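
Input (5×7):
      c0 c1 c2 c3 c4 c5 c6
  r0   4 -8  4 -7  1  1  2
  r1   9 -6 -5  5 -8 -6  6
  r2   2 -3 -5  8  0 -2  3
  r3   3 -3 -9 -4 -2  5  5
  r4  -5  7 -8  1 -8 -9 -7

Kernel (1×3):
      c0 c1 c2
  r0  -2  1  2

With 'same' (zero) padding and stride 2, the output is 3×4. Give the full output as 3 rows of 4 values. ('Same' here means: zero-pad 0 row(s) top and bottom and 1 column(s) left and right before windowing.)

-12 6 17 0
-4 17 -20 7
9 -20 -28 11

Output[0,0]: The receptive field on the zero-padded input at this output position is [0 4 -8]. Elementwise product with the kernel and sum: 0·-2 + 4·1 + -8·2.
Output[0,1]: The receptive field on the zero-padded input at this output position is [-8 4 -7]. Elementwise product with the kernel and sum: -8·-2 + 4·1 + -7·2.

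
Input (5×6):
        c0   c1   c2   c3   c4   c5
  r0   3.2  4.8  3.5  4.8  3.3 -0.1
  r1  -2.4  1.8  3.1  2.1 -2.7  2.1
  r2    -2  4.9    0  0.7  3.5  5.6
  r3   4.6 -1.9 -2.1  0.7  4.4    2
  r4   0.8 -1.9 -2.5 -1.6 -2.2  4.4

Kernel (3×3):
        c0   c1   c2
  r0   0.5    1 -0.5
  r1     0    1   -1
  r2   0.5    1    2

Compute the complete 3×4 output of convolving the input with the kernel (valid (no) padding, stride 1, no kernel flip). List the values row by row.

Output[0,0]: The receptive field on the input at this output position is [3.2 4.8 3.5 / -2.4 1.8 3.1 / -2 4.9 0]. Elementwise product with the kernel and sum: 3.2·0.5 + 4.8·1 + 3.5·-0.5 + 1.8·1 + 3.1·-1 + -2·0.5 + 4.9·1 + 0·2.

7.25 8.35 17.4 16
0.15 0.6 10.65 3.95
-2.4 -7.35 -12 9.25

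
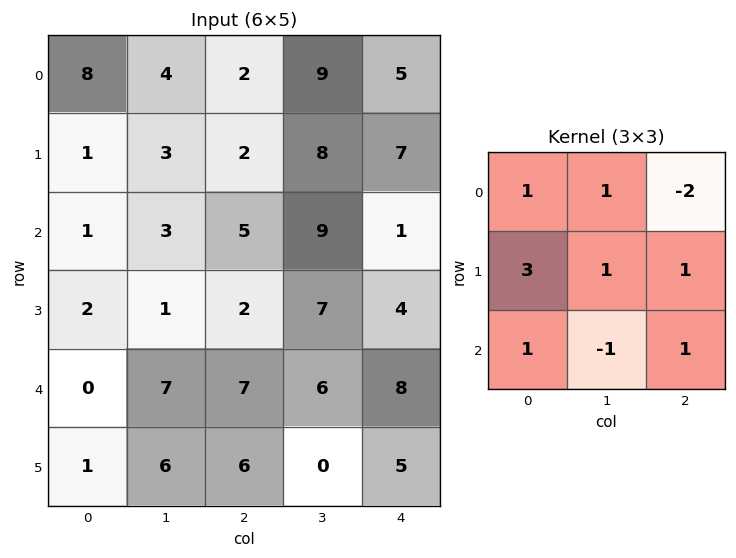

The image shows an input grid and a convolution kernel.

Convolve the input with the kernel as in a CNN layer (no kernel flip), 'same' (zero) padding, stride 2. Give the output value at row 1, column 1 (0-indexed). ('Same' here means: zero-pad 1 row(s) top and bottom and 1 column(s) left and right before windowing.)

The receptive field on the zero-padded input at this output position is [3 2 8 / 3 5 9 / 1 2 7]. Elementwise product with the kernel and sum: 3·1 + 2·1 + 8·-2 + 3·3 + 5·1 + 9·1 + 1·1 + 2·-1 + 7·1.

18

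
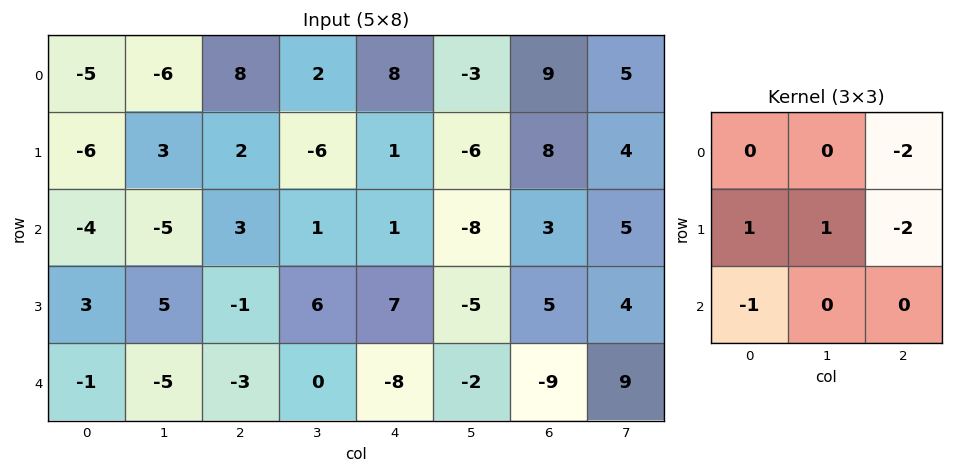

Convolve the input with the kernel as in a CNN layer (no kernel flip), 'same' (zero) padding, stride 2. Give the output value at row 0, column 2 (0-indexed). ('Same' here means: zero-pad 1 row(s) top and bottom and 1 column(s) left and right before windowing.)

The receptive field on the zero-padded input at this output position is [0 0 0 / 2 8 -3 / -6 1 -6]. Elementwise product with the kernel and sum: 0·-2 + 2·1 + 8·1 + -3·-2 + -6·-1.

22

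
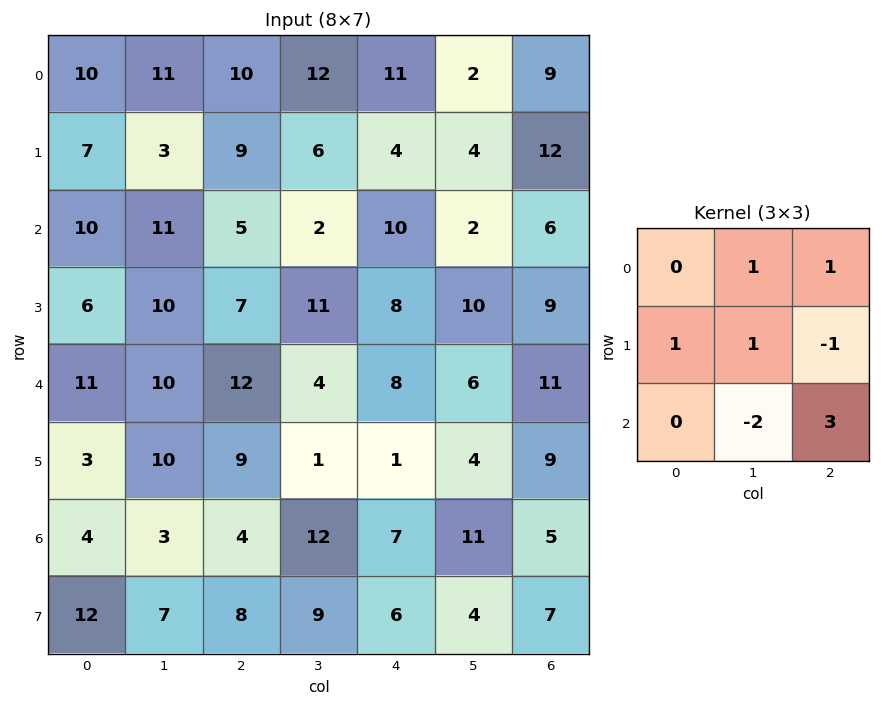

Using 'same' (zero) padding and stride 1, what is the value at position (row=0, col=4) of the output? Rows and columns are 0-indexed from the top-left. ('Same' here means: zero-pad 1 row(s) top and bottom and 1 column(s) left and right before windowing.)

The receptive field on the zero-padded input at this output position is [0 0 0 / 12 11 2 / 6 4 4]. Elementwise product with the kernel and sum: 0·1 + 0·1 + 12·1 + 11·1 + 2·-1 + 4·-2 + 4·3.

25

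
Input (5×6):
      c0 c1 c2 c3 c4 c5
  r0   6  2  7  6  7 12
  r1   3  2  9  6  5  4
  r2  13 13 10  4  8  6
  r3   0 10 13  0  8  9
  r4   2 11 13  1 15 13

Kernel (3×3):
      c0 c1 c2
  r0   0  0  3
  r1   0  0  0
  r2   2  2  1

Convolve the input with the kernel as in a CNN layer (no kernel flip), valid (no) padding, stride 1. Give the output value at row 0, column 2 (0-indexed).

57

The receptive field on the input at this output position is [7 6 7 / 9 6 5 / 10 4 8]. Elementwise product with the kernel and sum: 7·3 + 10·2 + 4·2 + 8·1.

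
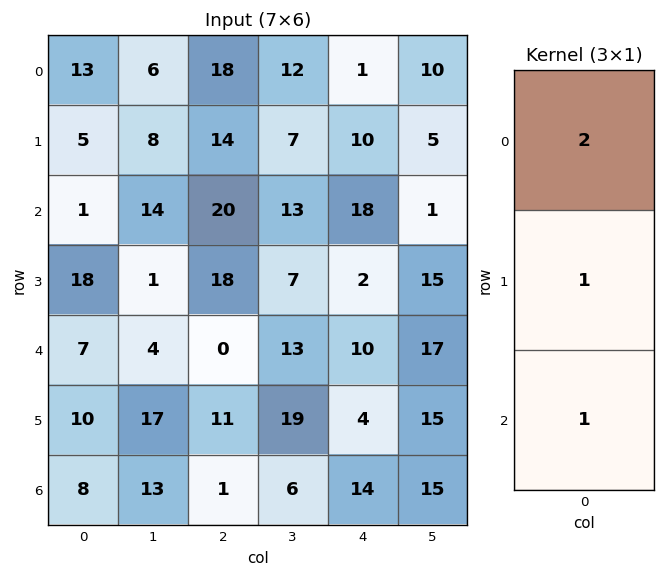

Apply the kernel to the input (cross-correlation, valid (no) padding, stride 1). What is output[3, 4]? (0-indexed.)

The receptive field on the input at this output position is [2 / 10 / 4]. Elementwise product with the kernel and sum: 2·2 + 10·1 + 4·1.

18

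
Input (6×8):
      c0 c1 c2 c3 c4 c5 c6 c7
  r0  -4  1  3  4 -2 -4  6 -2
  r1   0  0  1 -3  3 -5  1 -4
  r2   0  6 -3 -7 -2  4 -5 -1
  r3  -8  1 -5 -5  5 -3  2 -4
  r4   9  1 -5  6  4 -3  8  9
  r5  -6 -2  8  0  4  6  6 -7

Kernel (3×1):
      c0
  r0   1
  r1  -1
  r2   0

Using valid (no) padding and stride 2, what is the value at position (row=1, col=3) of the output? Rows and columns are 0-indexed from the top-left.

The receptive field on the input at this output position is [-5 / 2 / 8]. Elementwise product with the kernel and sum: -5·1 + 2·-1.

-7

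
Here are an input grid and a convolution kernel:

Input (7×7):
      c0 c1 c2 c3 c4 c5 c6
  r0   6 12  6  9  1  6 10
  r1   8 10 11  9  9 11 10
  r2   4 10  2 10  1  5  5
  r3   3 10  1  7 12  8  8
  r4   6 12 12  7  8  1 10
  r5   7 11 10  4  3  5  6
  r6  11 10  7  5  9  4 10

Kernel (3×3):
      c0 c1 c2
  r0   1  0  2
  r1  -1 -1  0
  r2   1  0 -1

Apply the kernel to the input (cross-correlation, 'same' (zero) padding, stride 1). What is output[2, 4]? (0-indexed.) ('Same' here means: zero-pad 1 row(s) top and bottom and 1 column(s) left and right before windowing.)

The receptive field on the zero-padded input at this output position is [9 9 11 / 10 1 5 / 7 12 8]. Elementwise product with the kernel and sum: 9·1 + 11·2 + 10·-1 + 1·-1 + 7·1 + 8·-1.

19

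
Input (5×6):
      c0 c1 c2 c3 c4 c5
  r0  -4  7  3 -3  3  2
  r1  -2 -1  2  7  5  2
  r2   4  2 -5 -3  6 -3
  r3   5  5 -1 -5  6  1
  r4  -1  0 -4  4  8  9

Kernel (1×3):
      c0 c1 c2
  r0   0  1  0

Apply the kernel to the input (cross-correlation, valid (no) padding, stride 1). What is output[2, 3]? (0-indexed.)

The receptive field on the input at this output position is [-3 6 -3]. Elementwise product with the kernel and sum: 6·1.

6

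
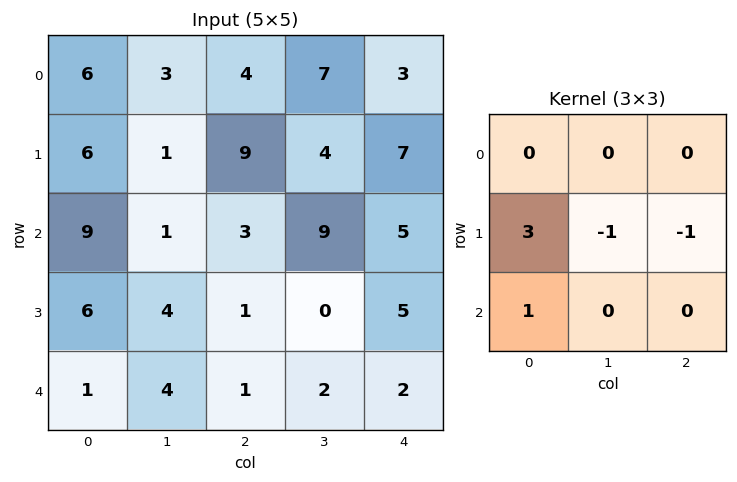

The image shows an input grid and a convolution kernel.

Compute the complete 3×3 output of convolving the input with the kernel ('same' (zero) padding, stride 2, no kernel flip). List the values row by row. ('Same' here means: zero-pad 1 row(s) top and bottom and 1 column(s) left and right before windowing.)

-9 -1 22
-10 -5 22
-5 9 4

Output[0,0]: The receptive field on the zero-padded input at this output position is [0 0 0 / 0 6 3 / 0 6 1]. Elementwise product with the kernel and sum: 0·3 + 6·-1 + 3·-1 + 0·1.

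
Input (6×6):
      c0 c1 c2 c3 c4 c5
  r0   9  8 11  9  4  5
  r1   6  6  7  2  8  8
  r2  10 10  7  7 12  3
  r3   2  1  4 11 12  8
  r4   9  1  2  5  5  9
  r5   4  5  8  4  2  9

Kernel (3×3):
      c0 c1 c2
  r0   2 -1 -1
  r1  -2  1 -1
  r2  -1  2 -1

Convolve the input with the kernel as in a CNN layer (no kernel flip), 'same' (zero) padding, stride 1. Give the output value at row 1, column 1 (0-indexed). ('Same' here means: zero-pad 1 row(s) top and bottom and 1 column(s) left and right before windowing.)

-11

The receptive field on the zero-padded input at this output position is [9 8 11 / 6 6 7 / 10 10 7]. Elementwise product with the kernel and sum: 9·2 + 8·-1 + 11·-1 + 6·-2 + 6·1 + 7·-1 + 10·-1 + 10·2 + 7·-1.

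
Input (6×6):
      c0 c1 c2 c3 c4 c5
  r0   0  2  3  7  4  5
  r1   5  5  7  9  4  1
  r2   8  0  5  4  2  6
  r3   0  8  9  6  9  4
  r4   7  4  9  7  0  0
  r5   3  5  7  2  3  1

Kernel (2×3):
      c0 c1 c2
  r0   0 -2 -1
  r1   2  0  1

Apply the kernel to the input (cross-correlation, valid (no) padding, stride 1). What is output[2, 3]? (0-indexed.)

The receptive field on the input at this output position is [4 2 6 / 6 9 4]. Elementwise product with the kernel and sum: 2·-2 + 6·-1 + 6·2 + 4·1.

6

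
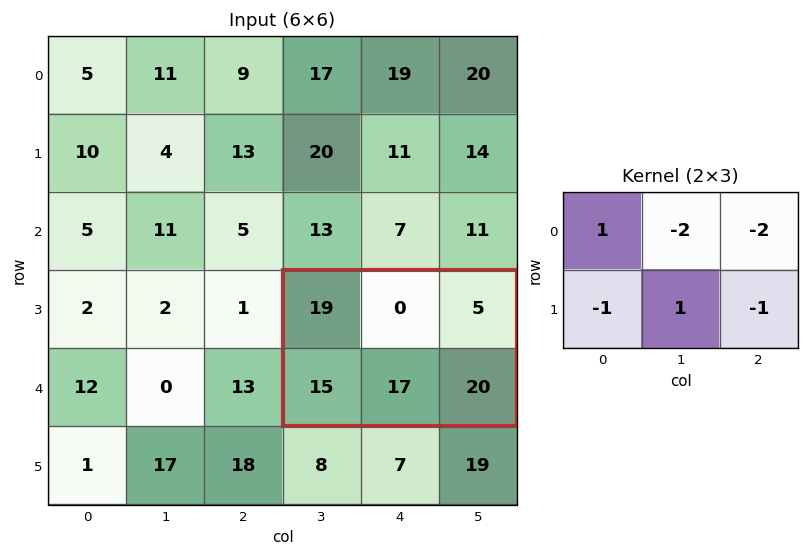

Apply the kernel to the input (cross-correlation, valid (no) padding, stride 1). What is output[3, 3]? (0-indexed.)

-9

The receptive field on the input at this output position is [19 0 5 / 15 17 20]. Elementwise product with the kernel and sum: 19·1 + 0·-2 + 5·-2 + 15·-1 + 17·1 + 20·-1.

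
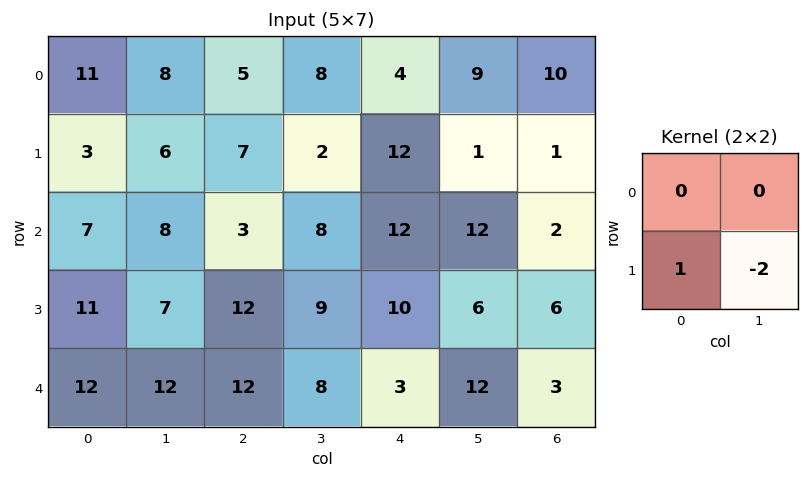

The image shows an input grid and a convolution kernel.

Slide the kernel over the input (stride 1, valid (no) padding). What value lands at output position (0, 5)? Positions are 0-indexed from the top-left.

-1

The receptive field on the input at this output position is [9 10 / 1 1]. Elementwise product with the kernel and sum: 1·1 + 1·-2.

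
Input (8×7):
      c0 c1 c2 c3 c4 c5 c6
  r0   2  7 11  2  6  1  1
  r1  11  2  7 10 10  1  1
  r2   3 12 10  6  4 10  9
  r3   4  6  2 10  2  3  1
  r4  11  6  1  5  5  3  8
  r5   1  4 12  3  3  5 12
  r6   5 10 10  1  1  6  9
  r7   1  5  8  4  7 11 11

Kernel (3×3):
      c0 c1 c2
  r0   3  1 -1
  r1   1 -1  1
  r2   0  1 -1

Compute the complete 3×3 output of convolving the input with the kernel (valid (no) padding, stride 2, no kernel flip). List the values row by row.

Output[0,0]: The receptive field on the input at this output position is [2 7 11 / 11 2 7 / 3 12 10]. Elementwise product with the kernel and sum: 2·3 + 7·1 + 11·-1 + 11·1 + 2·-1 + 7·1 + 12·1 + 10·-1.
Output[0,1]: The receptive field on the input at this output position is [11 2 6 / 7 10 10 / 10 6 4]. Elementwise product with the kernel and sum: 11·3 + 2·1 + 6·-1 + 7·1 + 10·-1 + 10·1 + 6·1 + 4·-1.

20 38 29
16 26 8
47 15 17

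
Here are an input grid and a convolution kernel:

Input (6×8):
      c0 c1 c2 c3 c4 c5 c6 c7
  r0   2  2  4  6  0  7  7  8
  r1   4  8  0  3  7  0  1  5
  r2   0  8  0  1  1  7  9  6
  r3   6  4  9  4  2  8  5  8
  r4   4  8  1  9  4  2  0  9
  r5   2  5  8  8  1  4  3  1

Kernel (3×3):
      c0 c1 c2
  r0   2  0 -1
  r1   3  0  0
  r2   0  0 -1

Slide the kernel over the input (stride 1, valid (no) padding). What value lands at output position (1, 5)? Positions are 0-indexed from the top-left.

The receptive field on the input at this output position is [0 1 5 / 7 9 6 / 8 5 8]. Elementwise product with the kernel and sum: 0·2 + 5·-1 + 7·3 + 8·-1.

8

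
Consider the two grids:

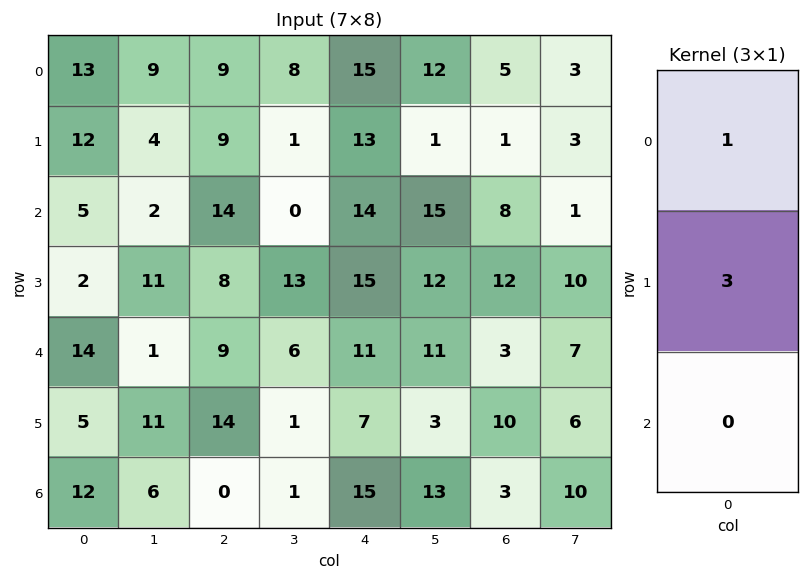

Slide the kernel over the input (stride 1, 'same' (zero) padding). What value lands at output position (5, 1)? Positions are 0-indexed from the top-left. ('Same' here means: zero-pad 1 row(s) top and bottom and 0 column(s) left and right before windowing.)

The receptive field on the zero-padded input at this output position is [1 / 11 / 6]. Elementwise product with the kernel and sum: 1·1 + 11·3.

34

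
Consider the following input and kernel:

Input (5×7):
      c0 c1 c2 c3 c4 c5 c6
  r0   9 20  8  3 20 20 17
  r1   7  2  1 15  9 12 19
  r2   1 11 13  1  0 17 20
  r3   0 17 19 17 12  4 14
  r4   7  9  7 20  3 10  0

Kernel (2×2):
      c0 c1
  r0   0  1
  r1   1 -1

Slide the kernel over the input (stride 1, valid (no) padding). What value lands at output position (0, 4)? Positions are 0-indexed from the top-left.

The receptive field on the input at this output position is [20 20 / 9 12]. Elementwise product with the kernel and sum: 20·1 + 9·1 + 12·-1.

17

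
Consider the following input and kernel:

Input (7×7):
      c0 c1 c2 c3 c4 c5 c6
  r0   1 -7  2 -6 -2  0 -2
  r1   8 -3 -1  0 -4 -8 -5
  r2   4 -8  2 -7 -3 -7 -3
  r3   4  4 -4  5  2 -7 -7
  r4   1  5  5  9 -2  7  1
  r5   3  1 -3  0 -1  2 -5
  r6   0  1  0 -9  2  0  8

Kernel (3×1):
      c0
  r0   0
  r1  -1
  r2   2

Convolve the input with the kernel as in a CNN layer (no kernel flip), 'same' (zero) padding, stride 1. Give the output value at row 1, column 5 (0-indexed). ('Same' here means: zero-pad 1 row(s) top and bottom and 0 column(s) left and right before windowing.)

The receptive field on the zero-padded input at this output position is [0 / -8 / -7]. Elementwise product with the kernel and sum: -8·-1 + -7·2.

-6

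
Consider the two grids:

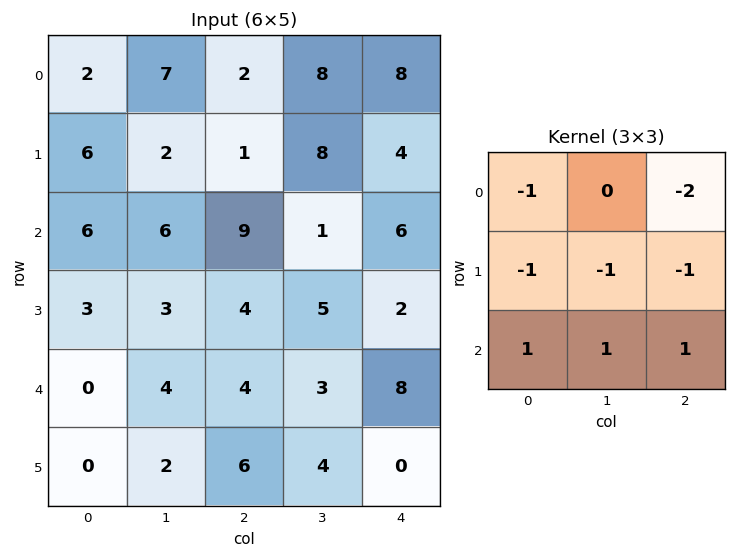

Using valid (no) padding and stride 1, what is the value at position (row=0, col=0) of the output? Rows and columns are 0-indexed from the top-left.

6

The receptive field on the input at this output position is [2 7 2 / 6 2 1 / 6 6 9]. Elementwise product with the kernel and sum: 2·-1 + 2·-2 + 6·-1 + 2·-1 + 1·-1 + 6·1 + 6·1 + 9·1.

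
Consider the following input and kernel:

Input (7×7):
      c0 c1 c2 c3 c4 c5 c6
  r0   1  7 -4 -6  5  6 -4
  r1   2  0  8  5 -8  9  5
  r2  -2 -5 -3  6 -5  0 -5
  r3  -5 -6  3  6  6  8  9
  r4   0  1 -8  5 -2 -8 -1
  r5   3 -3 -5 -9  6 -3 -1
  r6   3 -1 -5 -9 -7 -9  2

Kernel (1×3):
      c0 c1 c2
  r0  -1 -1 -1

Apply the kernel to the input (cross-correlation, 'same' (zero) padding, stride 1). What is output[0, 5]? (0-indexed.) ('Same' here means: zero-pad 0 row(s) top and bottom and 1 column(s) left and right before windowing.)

-7

The receptive field on the zero-padded input at this output position is [5 6 -4]. Elementwise product with the kernel and sum: 5·-1 + 6·-1 + -4·-1.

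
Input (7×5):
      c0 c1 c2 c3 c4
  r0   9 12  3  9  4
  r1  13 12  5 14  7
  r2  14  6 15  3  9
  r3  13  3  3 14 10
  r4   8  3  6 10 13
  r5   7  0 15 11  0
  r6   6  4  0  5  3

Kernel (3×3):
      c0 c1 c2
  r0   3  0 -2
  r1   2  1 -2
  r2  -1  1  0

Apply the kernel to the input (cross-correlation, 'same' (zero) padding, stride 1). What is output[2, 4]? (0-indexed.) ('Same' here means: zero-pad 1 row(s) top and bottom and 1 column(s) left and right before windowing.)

The receptive field on the zero-padded input at this output position is [14 7 0 / 3 9 0 / 14 10 0]. Elementwise product with the kernel and sum: 14·3 + 0·-2 + 3·2 + 9·1 + 0·-2 + 14·-1 + 10·1.

53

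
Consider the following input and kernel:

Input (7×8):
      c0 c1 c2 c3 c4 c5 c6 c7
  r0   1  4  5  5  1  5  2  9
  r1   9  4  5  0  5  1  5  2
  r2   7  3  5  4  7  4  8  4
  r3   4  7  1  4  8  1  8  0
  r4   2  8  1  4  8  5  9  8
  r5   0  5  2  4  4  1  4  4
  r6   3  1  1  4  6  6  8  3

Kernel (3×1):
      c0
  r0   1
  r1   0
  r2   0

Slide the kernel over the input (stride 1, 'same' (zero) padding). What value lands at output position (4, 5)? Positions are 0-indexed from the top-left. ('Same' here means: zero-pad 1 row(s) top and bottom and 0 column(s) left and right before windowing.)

1

The receptive field on the zero-padded input at this output position is [1 / 5 / 1]. Elementwise product with the kernel and sum: 1·1.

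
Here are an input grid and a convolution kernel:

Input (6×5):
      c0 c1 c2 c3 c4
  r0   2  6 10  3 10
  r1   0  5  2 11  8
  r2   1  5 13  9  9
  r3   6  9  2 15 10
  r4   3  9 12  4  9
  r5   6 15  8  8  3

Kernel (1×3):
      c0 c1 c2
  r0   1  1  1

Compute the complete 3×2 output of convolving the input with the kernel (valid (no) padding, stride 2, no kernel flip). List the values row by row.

Output[0,0]: The receptive field on the input at this output position is [2 6 10]. Elementwise product with the kernel and sum: 2·1 + 6·1 + 10·1.
Output[0,1]: The receptive field on the input at this output position is [10 3 10]. Elementwise product with the kernel and sum: 10·1 + 3·1 + 10·1.

18 23
19 31
24 25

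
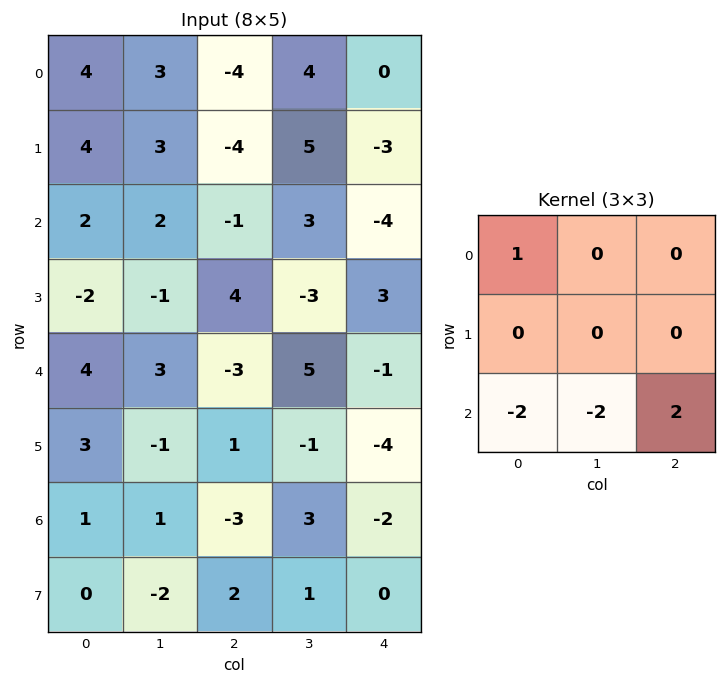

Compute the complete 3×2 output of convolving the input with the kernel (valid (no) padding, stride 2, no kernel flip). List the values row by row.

-6 -16
-18 -7
-6 -7

Output[0,0]: The receptive field on the input at this output position is [4 3 -4 / 4 3 -4 / 2 2 -1]. Elementwise product with the kernel and sum: 4·1 + 2·-2 + 2·-2 + -1·2.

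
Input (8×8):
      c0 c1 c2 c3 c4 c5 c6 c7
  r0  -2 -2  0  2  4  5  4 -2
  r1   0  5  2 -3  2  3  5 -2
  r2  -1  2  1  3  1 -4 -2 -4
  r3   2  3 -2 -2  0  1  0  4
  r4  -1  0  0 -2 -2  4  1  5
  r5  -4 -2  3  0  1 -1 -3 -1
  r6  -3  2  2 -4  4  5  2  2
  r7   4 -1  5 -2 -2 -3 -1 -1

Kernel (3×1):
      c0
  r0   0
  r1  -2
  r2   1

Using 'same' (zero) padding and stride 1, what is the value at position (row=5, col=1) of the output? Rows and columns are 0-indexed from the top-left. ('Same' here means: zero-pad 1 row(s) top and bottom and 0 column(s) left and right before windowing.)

The receptive field on the zero-padded input at this output position is [0 / -2 / 2]. Elementwise product with the kernel and sum: -2·-2 + 2·1.

6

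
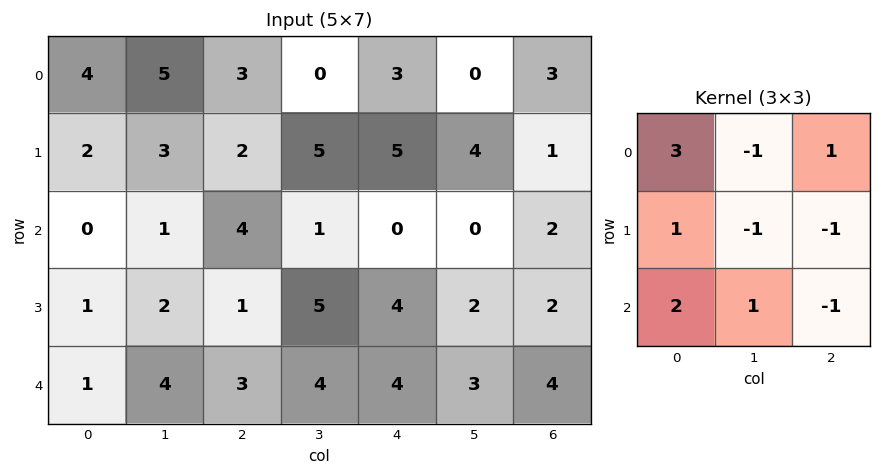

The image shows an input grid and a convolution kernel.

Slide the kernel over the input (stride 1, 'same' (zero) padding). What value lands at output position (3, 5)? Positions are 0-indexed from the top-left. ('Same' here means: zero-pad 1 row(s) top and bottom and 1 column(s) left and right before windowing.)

The receptive field on the zero-padded input at this output position is [0 0 2 / 4 2 2 / 4 3 4]. Elementwise product with the kernel and sum: 0·3 + 0·-1 + 2·1 + 4·1 + 2·-1 + 2·-1 + 4·2 + 3·1 + 4·-1.

9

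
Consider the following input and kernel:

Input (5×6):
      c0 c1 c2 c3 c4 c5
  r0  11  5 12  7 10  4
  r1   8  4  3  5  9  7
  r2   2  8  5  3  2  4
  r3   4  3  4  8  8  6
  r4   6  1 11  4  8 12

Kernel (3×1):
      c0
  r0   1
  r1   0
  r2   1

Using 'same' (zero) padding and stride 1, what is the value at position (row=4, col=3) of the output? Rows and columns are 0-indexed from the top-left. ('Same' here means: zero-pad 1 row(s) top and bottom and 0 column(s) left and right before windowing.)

The receptive field on the zero-padded input at this output position is [8 / 4 / 0]. Elementwise product with the kernel and sum: 8·1 + 0·1.

8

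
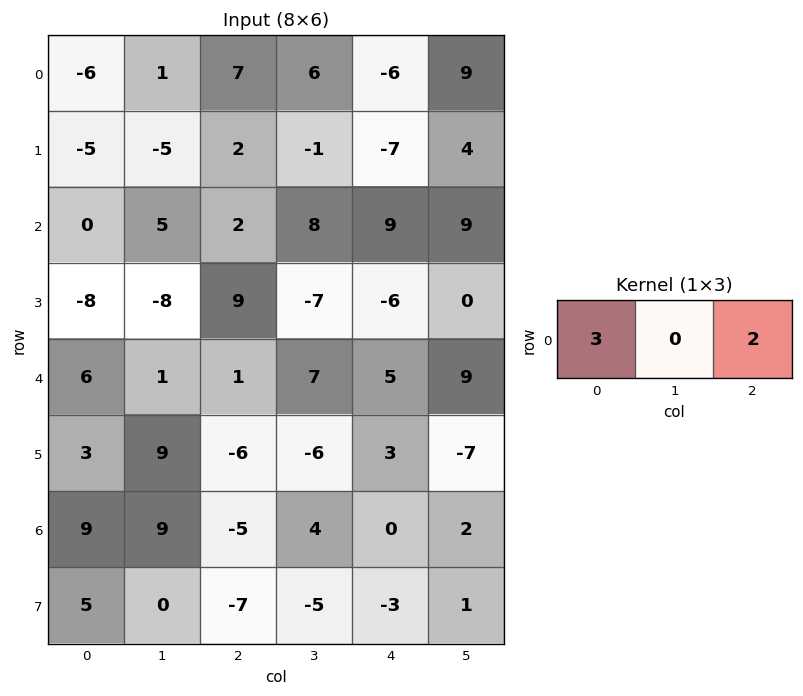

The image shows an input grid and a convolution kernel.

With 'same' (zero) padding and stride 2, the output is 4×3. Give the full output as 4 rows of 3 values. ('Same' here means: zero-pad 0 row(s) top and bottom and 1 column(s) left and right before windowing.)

Output[0,0]: The receptive field on the zero-padded input at this output position is [0 -6 1]. Elementwise product with the kernel and sum: 0·3 + 1·2.
Output[0,1]: The receptive field on the zero-padded input at this output position is [1 7 6]. Elementwise product with the kernel and sum: 1·3 + 6·2.

2 15 36
10 31 42
2 17 39
18 35 16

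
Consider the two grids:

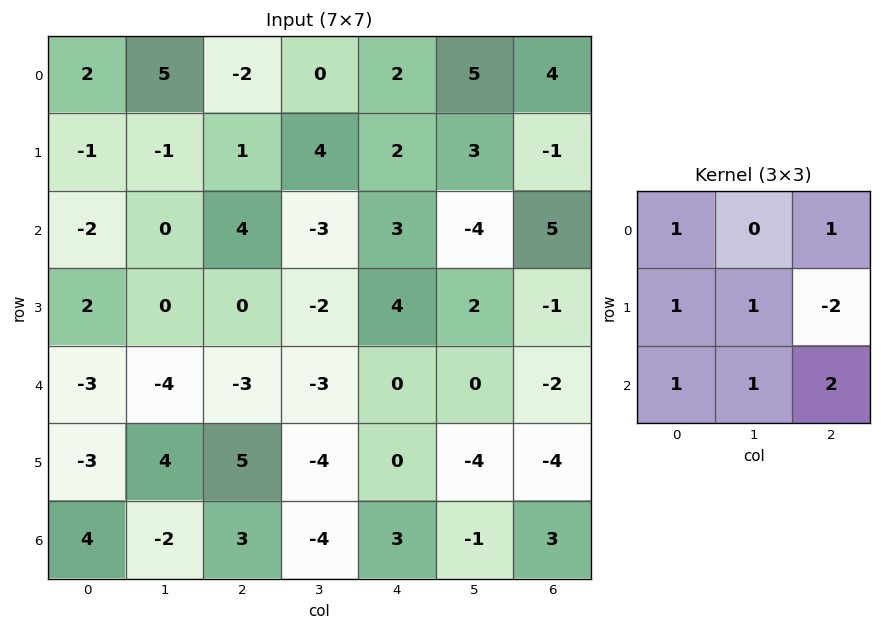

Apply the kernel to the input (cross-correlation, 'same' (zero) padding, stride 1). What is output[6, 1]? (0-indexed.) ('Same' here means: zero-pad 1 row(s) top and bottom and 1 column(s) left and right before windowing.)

The receptive field on the zero-padded input at this output position is [-3 4 5 / 4 -2 3 / 0 0 0]. Elementwise product with the kernel and sum: -3·1 + 5·1 + 4·1 + -2·1 + 3·-2 + 0·1 + 0·1 + 0·2.

-2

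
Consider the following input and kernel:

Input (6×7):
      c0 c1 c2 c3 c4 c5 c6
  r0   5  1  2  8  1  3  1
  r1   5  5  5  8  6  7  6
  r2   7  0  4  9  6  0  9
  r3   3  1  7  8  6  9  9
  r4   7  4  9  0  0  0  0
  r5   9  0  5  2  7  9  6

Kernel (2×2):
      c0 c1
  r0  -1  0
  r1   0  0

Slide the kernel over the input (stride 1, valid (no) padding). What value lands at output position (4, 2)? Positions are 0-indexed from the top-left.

The receptive field on the input at this output position is [9 0 / 5 2]. Elementwise product with the kernel and sum: 9·-1.

-9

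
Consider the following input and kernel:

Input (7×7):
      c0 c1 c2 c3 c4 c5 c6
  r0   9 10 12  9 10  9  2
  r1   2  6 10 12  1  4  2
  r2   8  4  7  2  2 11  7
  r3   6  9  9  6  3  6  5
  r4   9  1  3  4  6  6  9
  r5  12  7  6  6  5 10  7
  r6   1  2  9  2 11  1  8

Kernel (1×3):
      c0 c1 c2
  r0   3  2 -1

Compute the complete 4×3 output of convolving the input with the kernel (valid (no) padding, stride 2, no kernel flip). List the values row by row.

35 44 46
25 23 21
26 11 21
-2 20 27

Output[0,0]: The receptive field on the input at this output position is [9 10 12]. Elementwise product with the kernel and sum: 9·3 + 10·2 + 12·-1.
Output[0,1]: The receptive field on the input at this output position is [12 9 10]. Elementwise product with the kernel and sum: 12·3 + 9·2 + 10·-1.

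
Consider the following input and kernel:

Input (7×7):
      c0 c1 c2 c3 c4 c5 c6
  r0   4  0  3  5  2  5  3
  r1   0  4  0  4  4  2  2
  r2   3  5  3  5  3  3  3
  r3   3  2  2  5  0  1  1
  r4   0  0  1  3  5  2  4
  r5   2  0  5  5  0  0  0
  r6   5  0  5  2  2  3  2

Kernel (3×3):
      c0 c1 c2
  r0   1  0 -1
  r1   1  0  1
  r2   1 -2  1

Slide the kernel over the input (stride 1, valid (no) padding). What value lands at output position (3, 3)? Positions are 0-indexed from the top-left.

14

The receptive field on the input at this output position is [5 0 1 / 3 5 2 / 5 0 0]. Elementwise product with the kernel and sum: 5·1 + 1·-1 + 3·1 + 2·1 + 5·1 + 0·-2 + 0·1.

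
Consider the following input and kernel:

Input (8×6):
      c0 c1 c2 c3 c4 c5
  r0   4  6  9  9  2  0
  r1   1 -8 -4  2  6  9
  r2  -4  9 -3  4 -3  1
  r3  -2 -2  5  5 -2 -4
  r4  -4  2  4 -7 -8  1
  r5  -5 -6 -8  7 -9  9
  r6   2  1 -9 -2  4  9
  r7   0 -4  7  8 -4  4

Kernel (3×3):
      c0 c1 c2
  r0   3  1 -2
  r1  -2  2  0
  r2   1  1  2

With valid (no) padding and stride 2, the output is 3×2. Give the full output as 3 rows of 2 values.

-19 39
9 -18
-35 48

Output[0,0]: The receptive field on the input at this output position is [4 6 9 / 1 -8 -4 / -4 9 -3]. Elementwise product with the kernel and sum: 4·3 + 6·1 + 9·-2 + 1·-2 + -8·2 + -4·1 + 9·1 + -3·2.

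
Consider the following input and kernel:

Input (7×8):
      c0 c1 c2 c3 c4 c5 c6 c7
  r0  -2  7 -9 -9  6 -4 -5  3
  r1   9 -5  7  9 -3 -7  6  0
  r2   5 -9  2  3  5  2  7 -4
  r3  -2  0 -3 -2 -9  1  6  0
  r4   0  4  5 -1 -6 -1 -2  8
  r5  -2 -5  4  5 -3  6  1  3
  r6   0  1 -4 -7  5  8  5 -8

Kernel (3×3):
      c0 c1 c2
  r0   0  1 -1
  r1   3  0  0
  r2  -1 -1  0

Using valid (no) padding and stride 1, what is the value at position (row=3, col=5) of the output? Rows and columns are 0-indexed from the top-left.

-4

The receptive field on the input at this output position is [1 6 0 / -1 -2 8 / 6 1 3]. Elementwise product with the kernel and sum: 6·1 + 0·-1 + -1·3 + 6·-1 + 1·-1.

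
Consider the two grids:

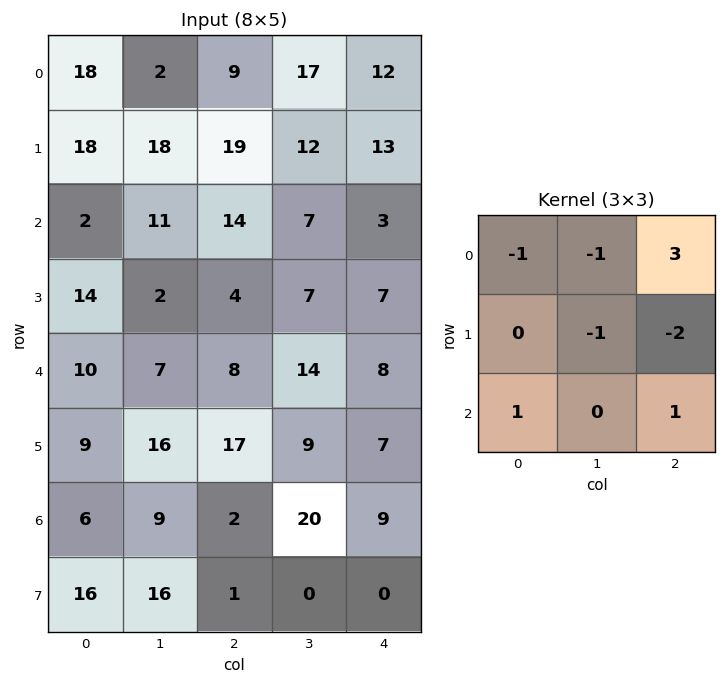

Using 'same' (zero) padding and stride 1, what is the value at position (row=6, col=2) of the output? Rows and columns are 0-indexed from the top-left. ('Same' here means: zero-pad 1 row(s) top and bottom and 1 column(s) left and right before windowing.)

The receptive field on the zero-padded input at this output position is [16 17 9 / 9 2 20 / 16 1 0]. Elementwise product with the kernel and sum: 16·-1 + 17·-1 + 9·3 + 2·-1 + 20·-2 + 16·1 + 0·1.

-32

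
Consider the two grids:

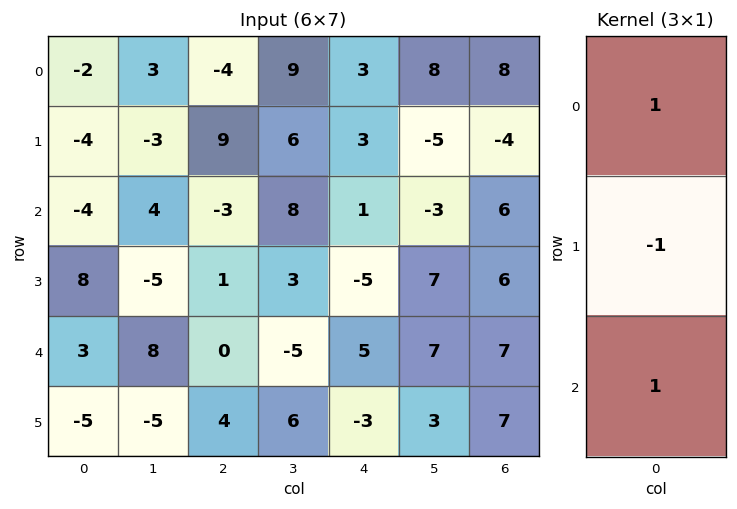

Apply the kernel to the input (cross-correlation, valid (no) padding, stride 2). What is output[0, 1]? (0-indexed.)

The receptive field on the input at this output position is [-4 / 9 / -3]. Elementwise product with the kernel and sum: -4·1 + 9·-1 + -3·1.

-16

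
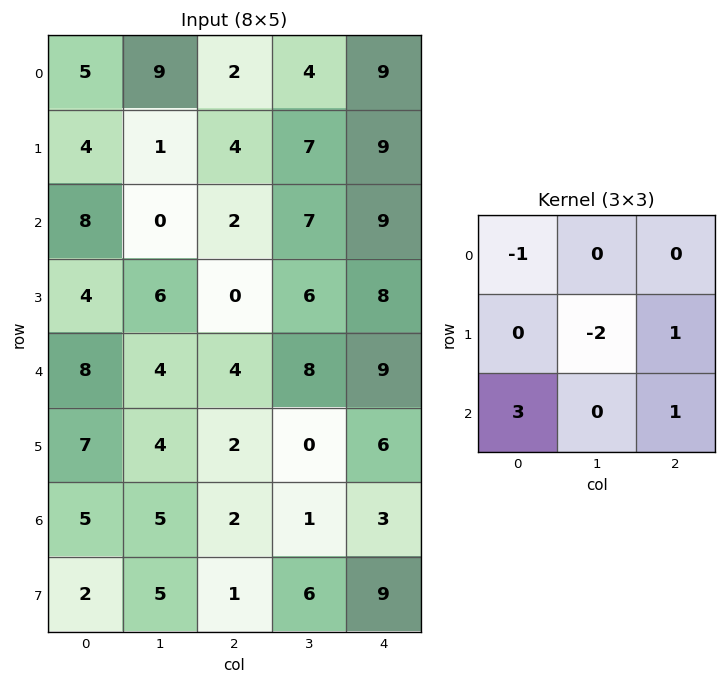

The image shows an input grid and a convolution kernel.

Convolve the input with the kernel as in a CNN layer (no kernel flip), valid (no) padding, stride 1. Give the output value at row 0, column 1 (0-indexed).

The receptive field on the input at this output position is [9 2 4 / 1 4 7 / 0 2 7]. Elementwise product with the kernel and sum: 9·-1 + 4·-2 + 7·1 + 0·3 + 7·1.

-3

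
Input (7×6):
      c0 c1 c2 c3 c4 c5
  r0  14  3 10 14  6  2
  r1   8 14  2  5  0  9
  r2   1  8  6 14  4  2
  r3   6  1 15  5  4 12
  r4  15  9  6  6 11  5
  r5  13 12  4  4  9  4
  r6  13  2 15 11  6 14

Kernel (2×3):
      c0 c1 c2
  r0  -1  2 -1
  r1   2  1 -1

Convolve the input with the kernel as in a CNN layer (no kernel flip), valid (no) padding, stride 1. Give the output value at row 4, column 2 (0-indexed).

The receptive field on the input at this output position is [6 6 11 / 4 4 9]. Elementwise product with the kernel and sum: 6·-1 + 6·2 + 11·-1 + 4·2 + 4·1 + 9·-1.

-2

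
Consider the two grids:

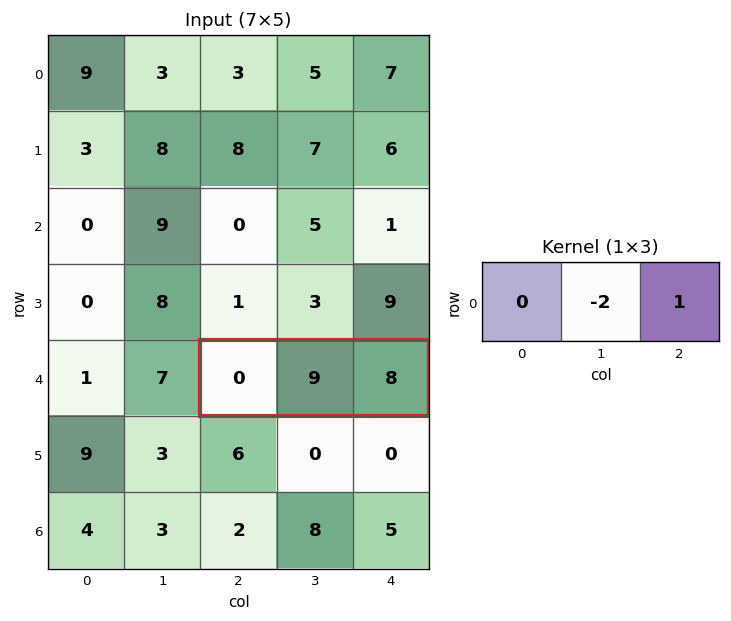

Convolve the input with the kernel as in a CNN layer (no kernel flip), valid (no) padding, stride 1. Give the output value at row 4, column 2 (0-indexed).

-10

The receptive field on the input at this output position is [0 9 8]. Elementwise product with the kernel and sum: 9·-2 + 8·1.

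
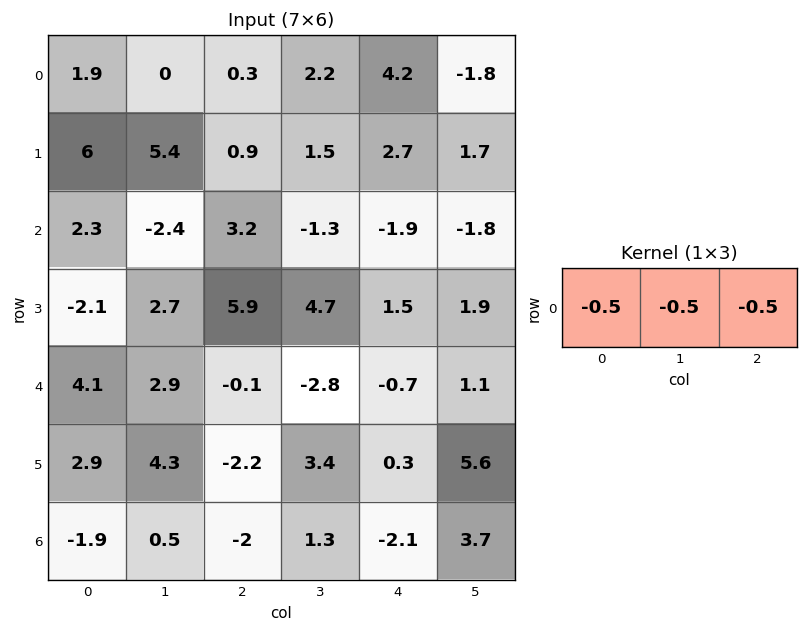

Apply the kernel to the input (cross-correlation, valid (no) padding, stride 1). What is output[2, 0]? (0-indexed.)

The receptive field on the input at this output position is [2.3 -2.4 3.2]. Elementwise product with the kernel and sum: 2.3·-0.5 + -2.4·-0.5 + 3.2·-0.5.

-1.55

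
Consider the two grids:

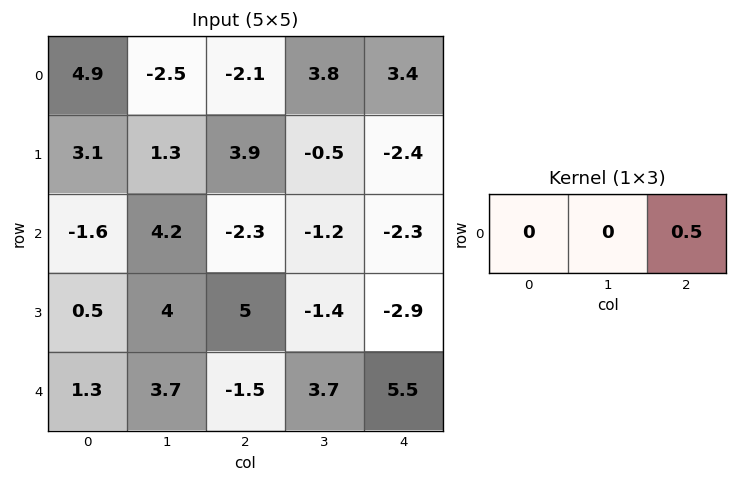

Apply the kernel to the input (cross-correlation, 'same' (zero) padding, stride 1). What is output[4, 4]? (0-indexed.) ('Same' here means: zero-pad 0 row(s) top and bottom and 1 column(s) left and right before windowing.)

The receptive field on the zero-padded input at this output position is [3.7 5.5 0]. Elementwise product with the kernel and sum: 0·0.5.

0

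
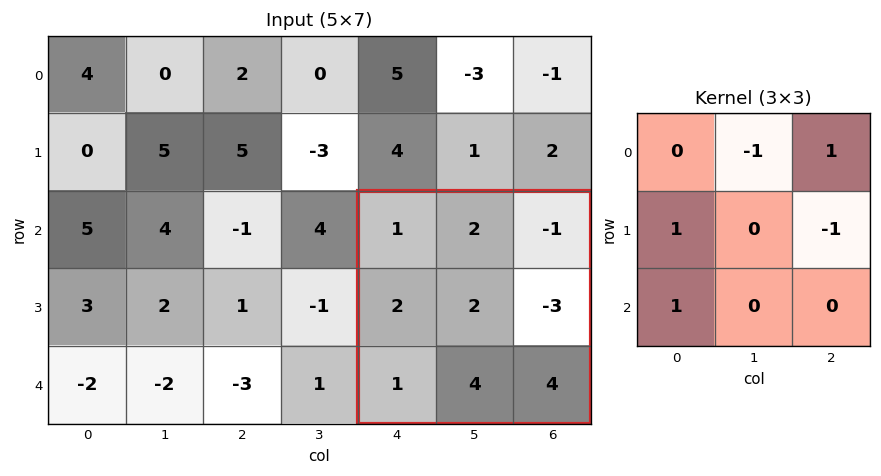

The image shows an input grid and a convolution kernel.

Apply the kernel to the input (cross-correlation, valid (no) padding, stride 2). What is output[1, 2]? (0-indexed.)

3

The receptive field on the input at this output position is [1 2 -1 / 2 2 -3 / 1 4 4]. Elementwise product with the kernel and sum: 2·-1 + -1·1 + 2·1 + -3·-1 + 1·1.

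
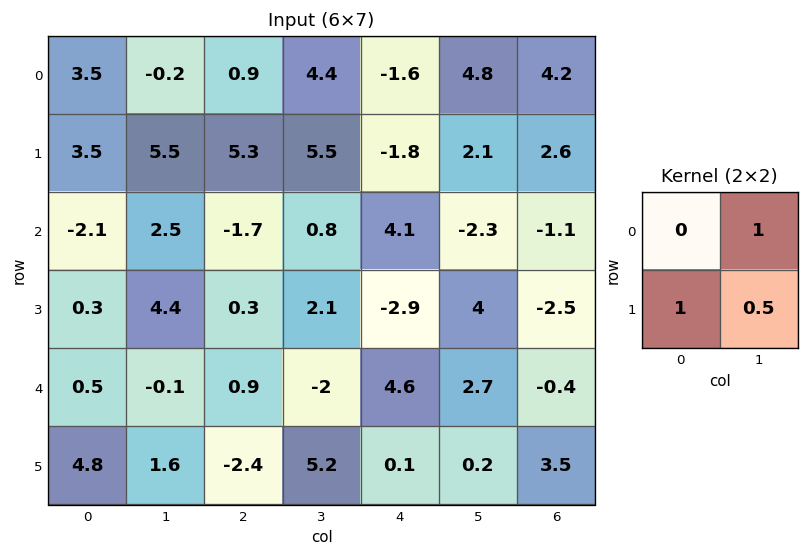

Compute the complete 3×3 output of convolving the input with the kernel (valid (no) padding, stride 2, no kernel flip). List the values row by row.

6.05 12.45 4.05
5 2.15 -3.2
5.5 -1.8 2.9

Output[0,0]: The receptive field on the input at this output position is [3.5 -0.2 / 3.5 5.5]. Elementwise product with the kernel and sum: -0.2·1 + 3.5·1 + 5.5·0.5.
Output[0,1]: The receptive field on the input at this output position is [0.9 4.4 / 5.3 5.5]. Elementwise product with the kernel and sum: 4.4·1 + 5.3·1 + 5.5·0.5.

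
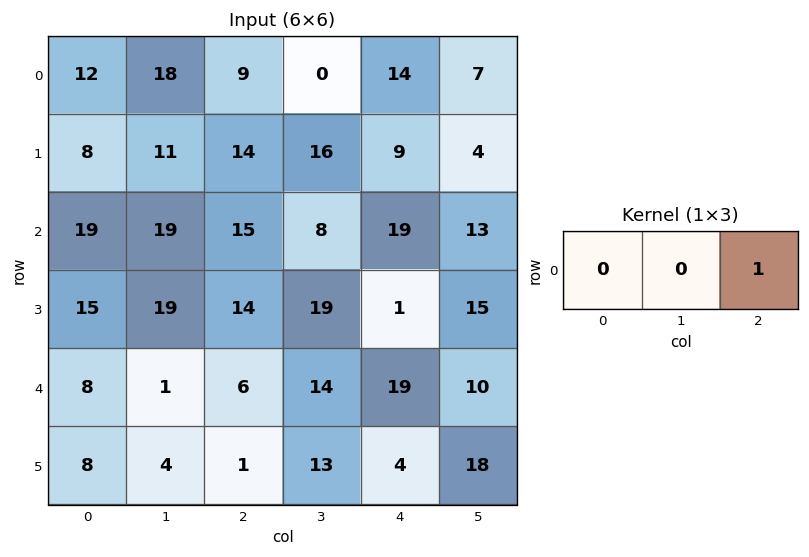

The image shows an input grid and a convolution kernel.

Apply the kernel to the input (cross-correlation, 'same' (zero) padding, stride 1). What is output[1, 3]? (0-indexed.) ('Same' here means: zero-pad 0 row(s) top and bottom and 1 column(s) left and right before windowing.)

The receptive field on the zero-padded input at this output position is [14 16 9]. Elementwise product with the kernel and sum: 9·1.

9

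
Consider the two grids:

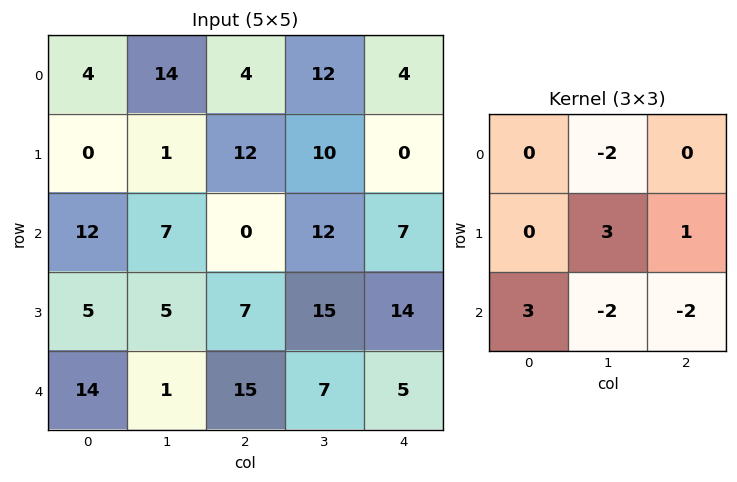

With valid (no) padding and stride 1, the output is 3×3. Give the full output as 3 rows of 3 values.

Output[0,0]: The receptive field on the input at this output position is [4 14 4 / 0 1 12 / 12 7 0]. Elementwise product with the kernel and sum: 14·-2 + 1·3 + 12·1 + 12·3 + 7·-2 + 0·-2.
Output[0,1]: The receptive field on the input at this output position is [14 4 12 / 1 12 10 / 7 0 12]. Elementwise product with the kernel and sum: 4·-2 + 12·3 + 10·1 + 7·3 + 0·-2 + 12·-2.

9 35 -32
10 -41 -14
18 -5 56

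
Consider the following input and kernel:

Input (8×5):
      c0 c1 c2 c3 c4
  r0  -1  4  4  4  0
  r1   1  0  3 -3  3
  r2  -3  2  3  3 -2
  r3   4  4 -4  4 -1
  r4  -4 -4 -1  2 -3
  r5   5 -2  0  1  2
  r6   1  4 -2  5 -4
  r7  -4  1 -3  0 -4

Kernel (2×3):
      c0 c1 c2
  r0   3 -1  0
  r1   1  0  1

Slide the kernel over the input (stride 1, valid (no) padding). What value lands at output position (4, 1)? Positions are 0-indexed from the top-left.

-12

The receptive field on the input at this output position is [-4 -1 2 / -2 0 1]. Elementwise product with the kernel and sum: -4·3 + -1·-1 + -2·1 + 1·1.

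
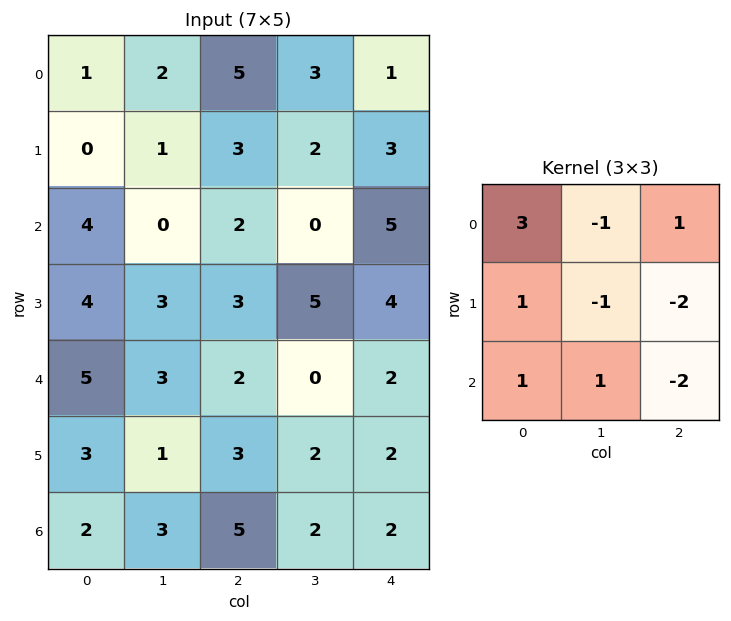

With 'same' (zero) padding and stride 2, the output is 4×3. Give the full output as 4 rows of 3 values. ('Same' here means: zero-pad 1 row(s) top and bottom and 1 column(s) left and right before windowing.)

Output[0,0]: The receptive field on the zero-padded input at this output position is [0 0 0 / 0 1 2 / 0 0 1]. Elementwise product with the kernel and sum: 0·3 + 0·-1 + 0·1 + 0·1 + 1·-1 + 2·-2 + 0·1 + 0·1 + 1·-2.

-7 -9 7
-5 -4 7
-11 12 13
-10 -4 4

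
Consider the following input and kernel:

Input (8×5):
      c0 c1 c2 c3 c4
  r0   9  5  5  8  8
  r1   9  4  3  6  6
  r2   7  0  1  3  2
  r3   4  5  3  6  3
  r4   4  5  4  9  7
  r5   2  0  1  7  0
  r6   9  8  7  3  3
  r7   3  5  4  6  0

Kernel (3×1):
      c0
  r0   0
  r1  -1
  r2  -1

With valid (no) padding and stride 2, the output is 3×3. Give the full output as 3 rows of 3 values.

Output[0,0]: The receptive field on the input at this output position is [9 / 9 / 7]. Elementwise product with the kernel and sum: 9·-1 + 7·-1.
Output[0,1]: The receptive field on the input at this output position is [5 / 3 / 1]. Elementwise product with the kernel and sum: 3·-1 + 1·-1.

-16 -4 -8
-8 -7 -10
-11 -8 -3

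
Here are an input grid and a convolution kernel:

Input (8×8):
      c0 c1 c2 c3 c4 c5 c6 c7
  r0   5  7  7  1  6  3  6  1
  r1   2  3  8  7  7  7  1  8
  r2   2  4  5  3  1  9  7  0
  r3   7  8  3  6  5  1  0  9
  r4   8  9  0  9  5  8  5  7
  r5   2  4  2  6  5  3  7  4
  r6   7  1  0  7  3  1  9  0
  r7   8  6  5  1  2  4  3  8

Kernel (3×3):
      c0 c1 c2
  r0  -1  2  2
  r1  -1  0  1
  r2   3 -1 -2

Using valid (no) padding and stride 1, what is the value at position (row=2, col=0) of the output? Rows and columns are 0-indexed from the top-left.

27

The receptive field on the input at this output position is [2 4 5 / 7 8 3 / 8 9 0]. Elementwise product with the kernel and sum: 2·-1 + 4·2 + 5·2 + 7·-1 + 3·1 + 8·3 + 9·-1 + 0·-2.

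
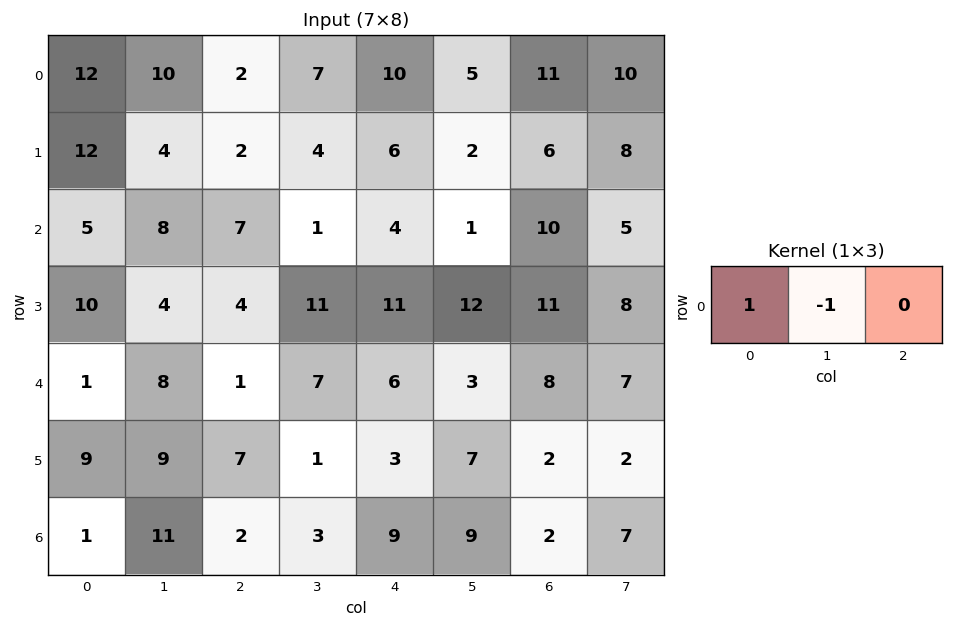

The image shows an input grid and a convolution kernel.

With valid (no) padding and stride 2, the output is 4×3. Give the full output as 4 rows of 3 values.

2 -5 5
-3 6 3
-7 -6 3
-10 -1 0

Output[0,0]: The receptive field on the input at this output position is [12 10 2]. Elementwise product with the kernel and sum: 12·1 + 10·-1.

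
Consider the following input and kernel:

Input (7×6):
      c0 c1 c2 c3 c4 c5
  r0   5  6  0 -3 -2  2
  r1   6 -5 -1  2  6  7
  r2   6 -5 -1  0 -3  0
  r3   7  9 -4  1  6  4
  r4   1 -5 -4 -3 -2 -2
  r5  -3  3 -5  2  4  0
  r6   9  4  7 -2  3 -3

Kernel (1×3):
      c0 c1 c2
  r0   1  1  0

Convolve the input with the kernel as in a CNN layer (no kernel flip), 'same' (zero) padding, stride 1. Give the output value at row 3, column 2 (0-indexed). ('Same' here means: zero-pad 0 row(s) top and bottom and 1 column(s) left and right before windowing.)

5

The receptive field on the zero-padded input at this output position is [9 -4 1]. Elementwise product with the kernel and sum: 9·1 + -4·1.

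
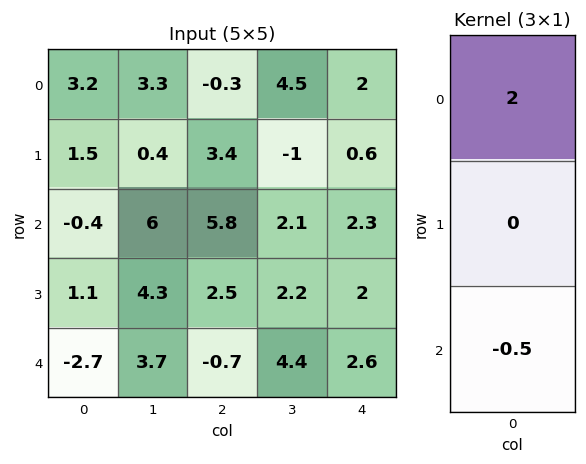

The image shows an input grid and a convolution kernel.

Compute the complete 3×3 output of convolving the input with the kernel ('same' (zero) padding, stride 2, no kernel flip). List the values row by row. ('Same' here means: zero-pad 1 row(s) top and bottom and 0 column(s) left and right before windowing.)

Output[0,0]: The receptive field on the zero-padded input at this output position is [0 / 3.2 / 1.5]. Elementwise product with the kernel and sum: 0·2 + 1.5·-0.5.
Output[0,1]: The receptive field on the zero-padded input at this output position is [0 / -0.3 / 3.4]. Elementwise product with the kernel and sum: 0·2 + 3.4·-0.5.

-0.75 -1.7 -0.3
2.45 5.55 0.2
2.2 5 4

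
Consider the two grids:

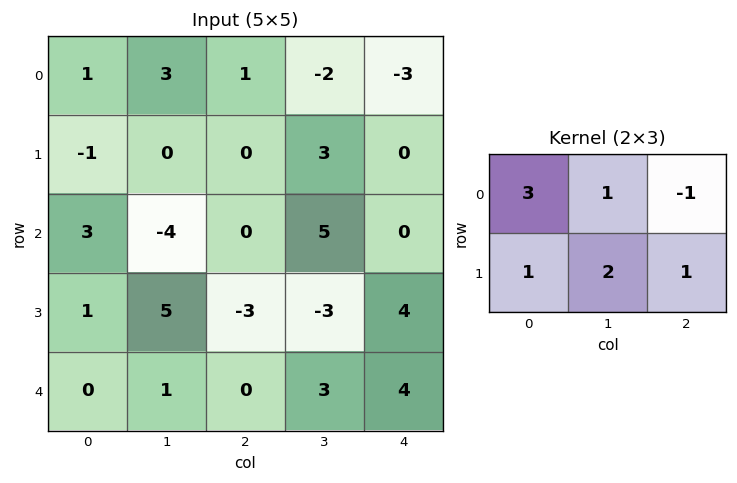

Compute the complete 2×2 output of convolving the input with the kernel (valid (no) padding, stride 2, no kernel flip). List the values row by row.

4 10
13 0

Output[0,0]: The receptive field on the input at this output position is [1 3 1 / -1 0 0]. Elementwise product with the kernel and sum: 1·3 + 3·1 + 1·-1 + -1·1 + 0·2 + 0·1.
Output[0,1]: The receptive field on the input at this output position is [1 -2 -3 / 0 3 0]. Elementwise product with the kernel and sum: 1·3 + -2·1 + -3·-1 + 0·1 + 3·2 + 0·1.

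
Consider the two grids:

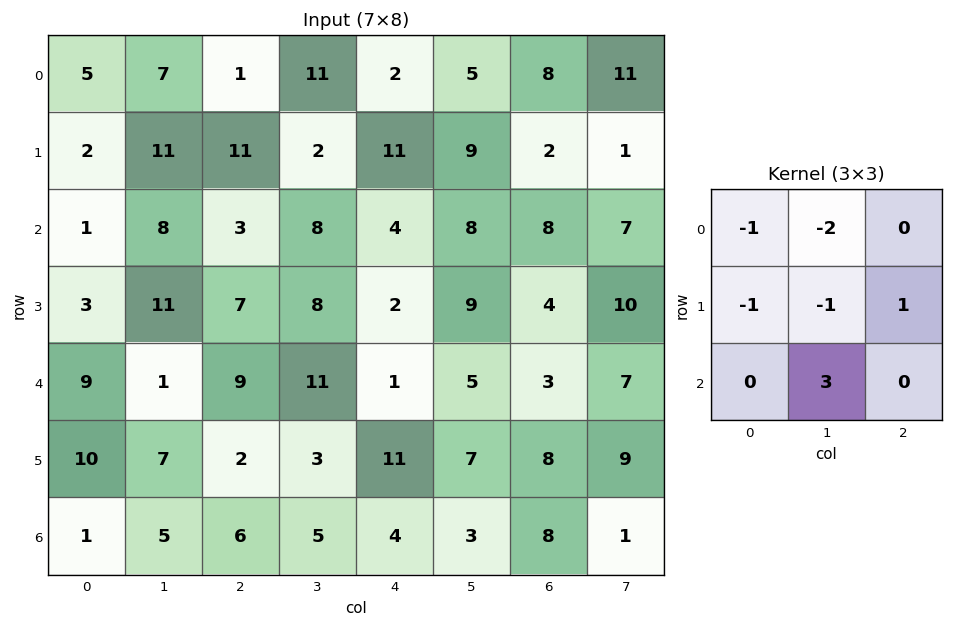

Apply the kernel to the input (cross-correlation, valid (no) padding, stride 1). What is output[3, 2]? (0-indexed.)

The receptive field on the input at this output position is [7 8 2 / 9 11 1 / 2 3 11]. Elementwise product with the kernel and sum: 7·-1 + 8·-2 + 9·-1 + 11·-1 + 1·1 + 3·3.

-33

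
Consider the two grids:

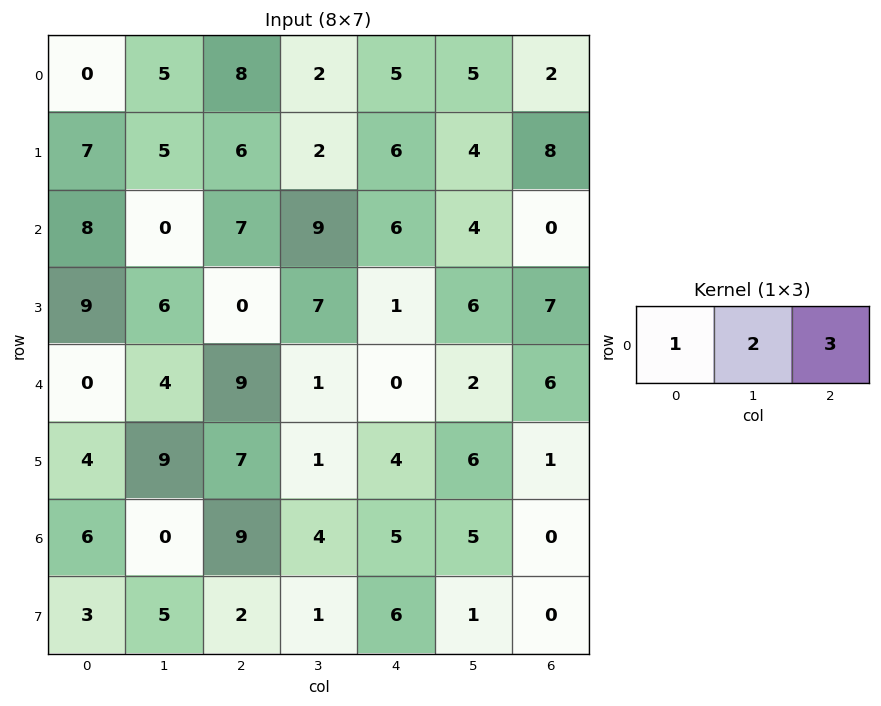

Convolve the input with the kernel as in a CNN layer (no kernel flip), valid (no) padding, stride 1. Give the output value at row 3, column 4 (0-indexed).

The receptive field on the input at this output position is [1 6 7]. Elementwise product with the kernel and sum: 1·1 + 6·2 + 7·3.

34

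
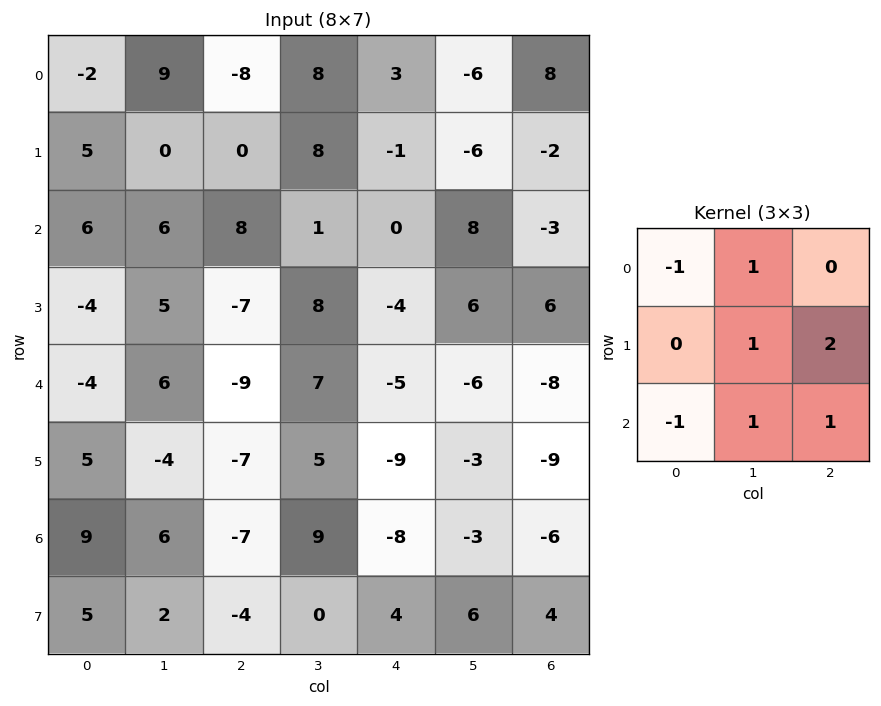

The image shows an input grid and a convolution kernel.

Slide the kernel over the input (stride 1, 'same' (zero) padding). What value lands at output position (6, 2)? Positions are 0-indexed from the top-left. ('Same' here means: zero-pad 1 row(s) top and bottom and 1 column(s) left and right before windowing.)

The receptive field on the zero-padded input at this output position is [-4 -7 5 / 6 -7 9 / 2 -4 0]. Elementwise product with the kernel and sum: -4·-1 + -7·1 + -7·1 + 9·2 + 2·-1 + -4·1 + 0·1.

2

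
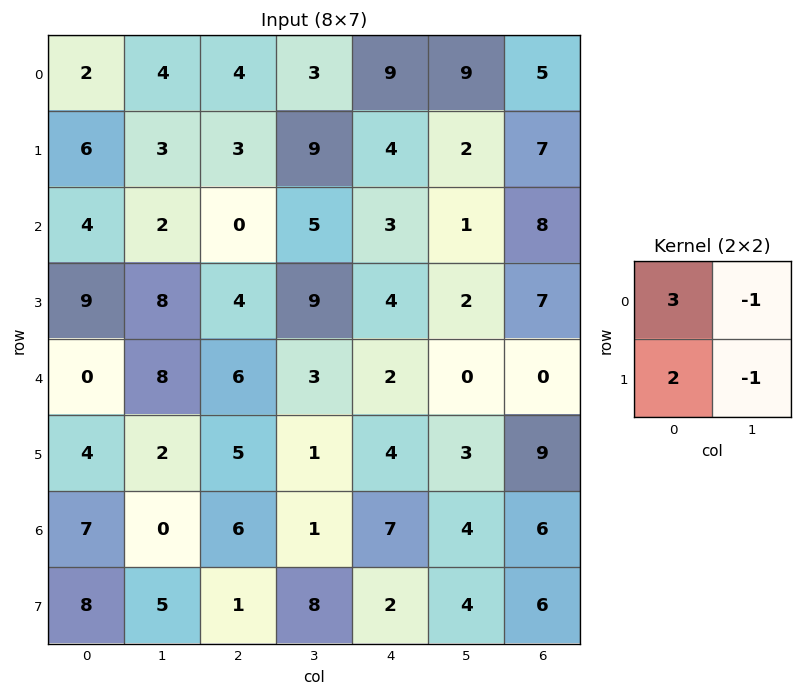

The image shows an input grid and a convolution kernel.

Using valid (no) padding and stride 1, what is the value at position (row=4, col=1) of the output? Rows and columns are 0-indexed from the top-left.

The receptive field on the input at this output position is [8 6 / 2 5]. Elementwise product with the kernel and sum: 8·3 + 6·-1 + 2·2 + 5·-1.

17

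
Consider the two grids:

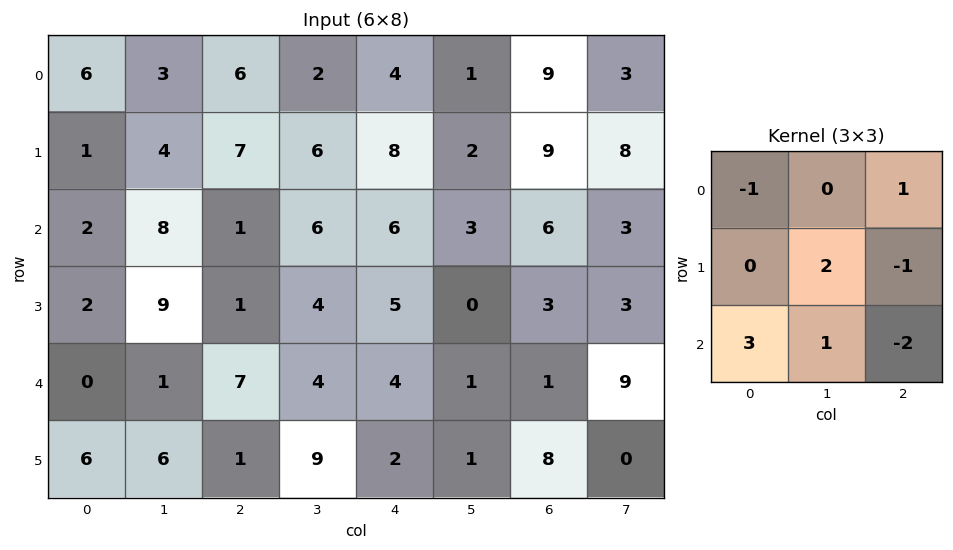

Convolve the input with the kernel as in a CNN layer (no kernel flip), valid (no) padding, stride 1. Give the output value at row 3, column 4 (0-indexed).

-10

The receptive field on the input at this output position is [5 0 3 / 4 1 1 / 2 1 8]. Elementwise product with the kernel and sum: 5·-1 + 3·1 + 1·2 + 1·-1 + 2·3 + 1·1 + 8·-2.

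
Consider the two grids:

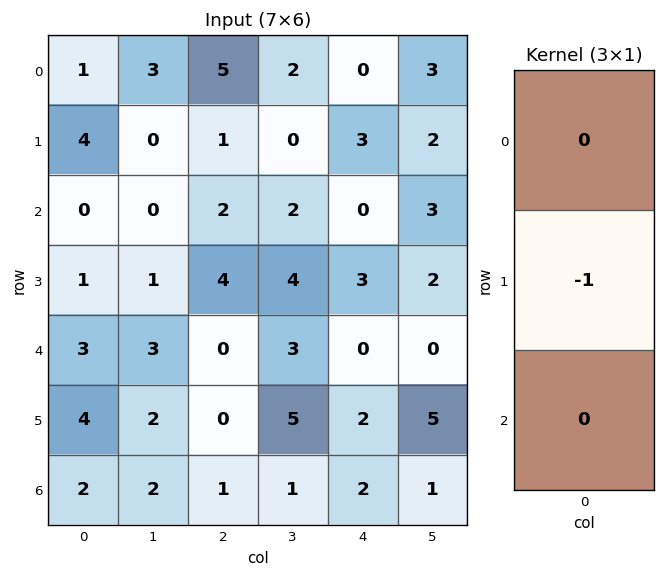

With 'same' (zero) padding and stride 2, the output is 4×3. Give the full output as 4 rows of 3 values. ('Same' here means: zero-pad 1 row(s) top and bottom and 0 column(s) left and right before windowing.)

Output[0,0]: The receptive field on the zero-padded input at this output position is [0 / 1 / 4]. Elementwise product with the kernel and sum: 1·-1.
Output[0,1]: The receptive field on the zero-padded input at this output position is [0 / 5 / 1]. Elementwise product with the kernel and sum: 5·-1.

-1 -5 0
0 -2 0
-3 0 0
-2 -1 -2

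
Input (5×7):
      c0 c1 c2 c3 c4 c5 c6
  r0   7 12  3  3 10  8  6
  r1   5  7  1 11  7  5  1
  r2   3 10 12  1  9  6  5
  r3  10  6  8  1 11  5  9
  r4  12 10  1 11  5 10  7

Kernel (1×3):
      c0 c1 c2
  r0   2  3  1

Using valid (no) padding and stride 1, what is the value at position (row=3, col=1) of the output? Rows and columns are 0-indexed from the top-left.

The receptive field on the input at this output position is [6 8 1]. Elementwise product with the kernel and sum: 6·2 + 8·3 + 1·1.

37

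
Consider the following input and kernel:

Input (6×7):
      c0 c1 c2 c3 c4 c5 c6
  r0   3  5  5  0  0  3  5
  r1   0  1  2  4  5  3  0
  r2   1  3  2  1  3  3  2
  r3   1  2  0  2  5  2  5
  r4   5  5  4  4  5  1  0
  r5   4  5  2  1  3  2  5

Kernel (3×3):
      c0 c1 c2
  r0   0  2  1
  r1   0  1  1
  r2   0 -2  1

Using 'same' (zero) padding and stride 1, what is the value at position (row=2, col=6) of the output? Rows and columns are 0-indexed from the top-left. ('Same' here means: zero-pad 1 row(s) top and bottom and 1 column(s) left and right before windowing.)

The receptive field on the zero-padded input at this output position is [3 0 0 / 3 2 0 / 2 5 0]. Elementwise product with the kernel and sum: 0·2 + 0·1 + 2·1 + 0·1 + 5·-2 + 0·1.

-8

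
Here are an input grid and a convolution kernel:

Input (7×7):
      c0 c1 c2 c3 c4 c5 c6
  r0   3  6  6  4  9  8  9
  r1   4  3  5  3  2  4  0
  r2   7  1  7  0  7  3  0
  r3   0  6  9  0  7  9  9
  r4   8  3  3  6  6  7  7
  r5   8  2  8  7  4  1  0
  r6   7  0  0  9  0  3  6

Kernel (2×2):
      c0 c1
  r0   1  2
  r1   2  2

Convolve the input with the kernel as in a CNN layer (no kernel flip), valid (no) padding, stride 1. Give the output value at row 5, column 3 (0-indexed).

33

The receptive field on the input at this output position is [7 4 / 9 0]. Elementwise product with the kernel and sum: 7·1 + 4·2 + 9·2 + 0·2.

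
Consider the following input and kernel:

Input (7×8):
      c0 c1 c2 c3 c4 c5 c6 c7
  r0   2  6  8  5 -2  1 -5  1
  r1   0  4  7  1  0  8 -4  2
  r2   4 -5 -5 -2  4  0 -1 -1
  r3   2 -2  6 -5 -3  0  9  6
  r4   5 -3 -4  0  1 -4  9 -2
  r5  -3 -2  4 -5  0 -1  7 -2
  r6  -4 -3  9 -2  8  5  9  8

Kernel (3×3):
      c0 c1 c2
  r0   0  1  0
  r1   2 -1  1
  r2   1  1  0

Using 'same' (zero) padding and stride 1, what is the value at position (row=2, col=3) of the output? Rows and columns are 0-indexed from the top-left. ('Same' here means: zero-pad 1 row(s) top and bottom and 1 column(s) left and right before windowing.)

The receptive field on the zero-padded input at this output position is [7 1 0 / -5 -2 4 / 6 -5 -3]. Elementwise product with the kernel and sum: 1·1 + -5·2 + -2·-1 + 4·1 + 6·1 + -5·1.

-2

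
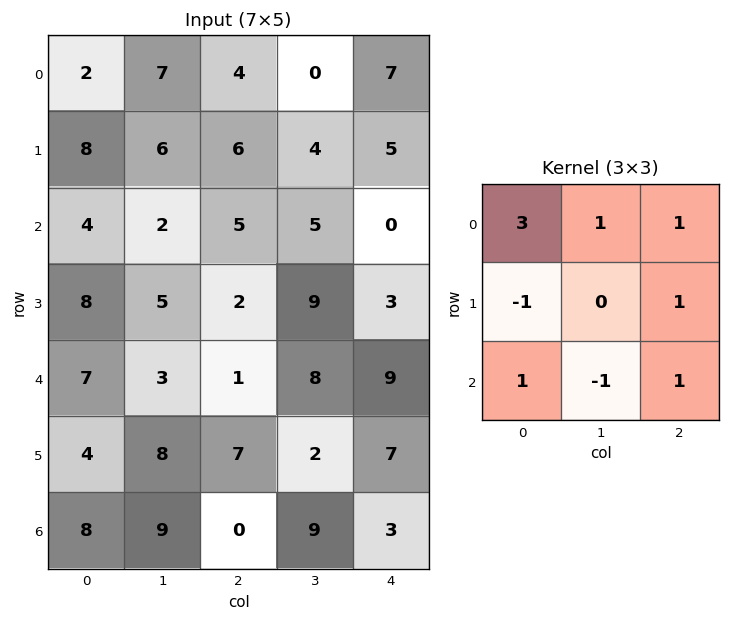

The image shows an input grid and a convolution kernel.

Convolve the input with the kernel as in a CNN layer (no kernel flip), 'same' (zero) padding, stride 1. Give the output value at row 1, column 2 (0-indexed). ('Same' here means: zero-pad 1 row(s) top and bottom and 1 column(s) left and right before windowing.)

25

The receptive field on the zero-padded input at this output position is [7 4 0 / 6 6 4 / 2 5 5]. Elementwise product with the kernel and sum: 7·3 + 4·1 + 0·1 + 6·-1 + 4·1 + 2·1 + 5·-1 + 5·1.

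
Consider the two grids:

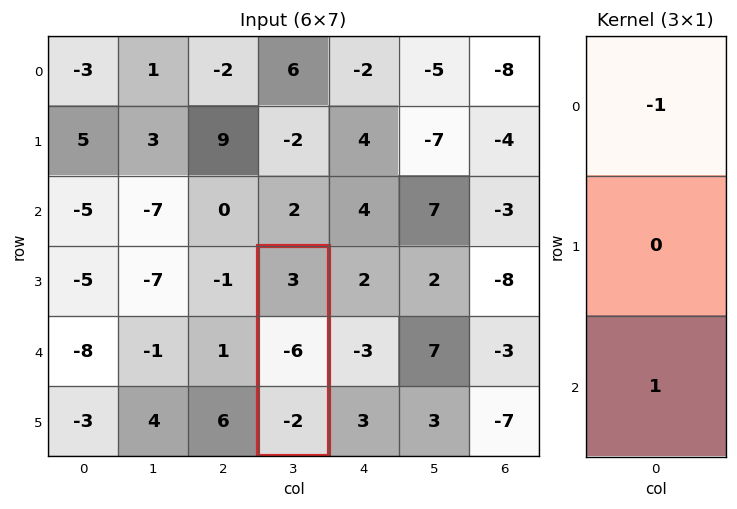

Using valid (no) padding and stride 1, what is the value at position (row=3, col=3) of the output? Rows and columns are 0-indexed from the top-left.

-5

The receptive field on the input at this output position is [3 / -6 / -2]. Elementwise product with the kernel and sum: 3·-1 + -2·1.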